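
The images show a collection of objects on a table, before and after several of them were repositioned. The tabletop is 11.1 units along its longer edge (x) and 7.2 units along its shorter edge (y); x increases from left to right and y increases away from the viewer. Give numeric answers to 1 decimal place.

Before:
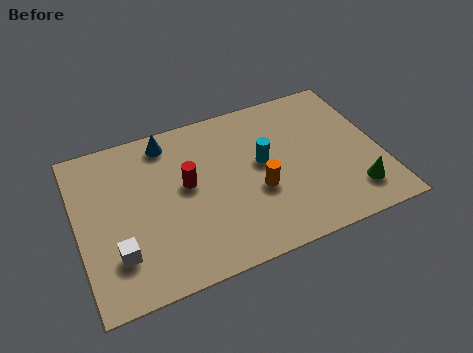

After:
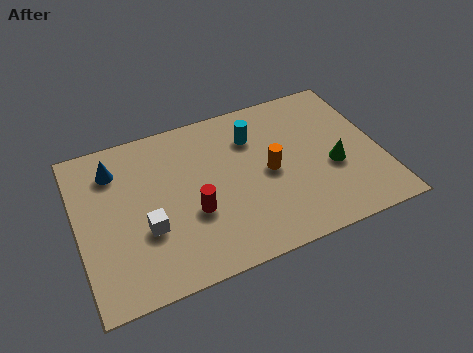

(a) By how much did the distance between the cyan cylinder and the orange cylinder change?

+0.6

Before: roughly 1.2 units apart; after: 1.8. That's 0.6 units further apart.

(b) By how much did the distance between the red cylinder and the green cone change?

-1.2

They were about 6.4 units apart before and 5.2 after — 1.2 units closer together.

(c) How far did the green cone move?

1.5

From (9.9, 1.5) to (9.3, 2.9), the green cone covered √(0.6² + 1.4²) ≈ 1.5 units.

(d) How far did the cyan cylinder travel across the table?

1.3

From (6.8, 4.0) to (6.6, 5.3), the cyan cylinder covered √(0.2² + 1.3²) ≈ 1.3 units.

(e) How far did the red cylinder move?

1.3

The red cylinder moved from about (4.0, 4.0) to (4.1, 2.7), a distance of √(0.1² + 1.3²) ≈ 1.3.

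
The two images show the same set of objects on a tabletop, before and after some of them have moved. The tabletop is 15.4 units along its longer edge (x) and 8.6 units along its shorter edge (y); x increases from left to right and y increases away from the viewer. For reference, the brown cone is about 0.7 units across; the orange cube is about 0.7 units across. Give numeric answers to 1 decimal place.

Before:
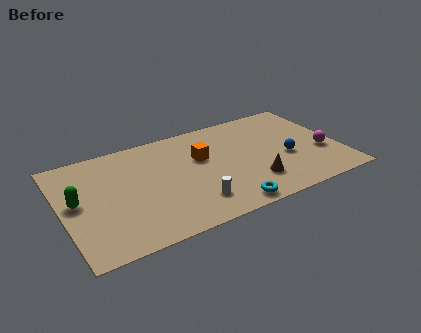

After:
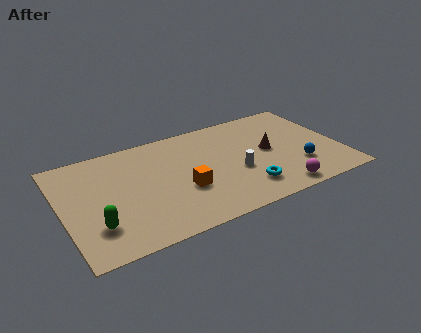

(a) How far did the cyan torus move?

1.6

From (8.6, 0.9) to (9.8, 1.9), the cyan torus covered √(1.2² + 1.0²) ≈ 1.6 units.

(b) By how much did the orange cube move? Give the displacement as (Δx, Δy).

(-1.3, -2.2)

The orange cube started near (7.8, 5.4) and ended near (6.5, 3.2).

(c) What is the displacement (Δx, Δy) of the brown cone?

(1.2, 2.3)

The brown cone was at about (10.3, 2.2) and moved to about (11.5, 4.5).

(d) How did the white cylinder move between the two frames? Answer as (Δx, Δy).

(2.6, 1.5)

The white cylinder was at about (6.9, 1.9) and moved to about (9.5, 3.4).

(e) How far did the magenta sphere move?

3.6

The magenta sphere was near (14.4, 3.2) before and (11.5, 1.0) after, so it travelled √(2.9² + 2.2²) ≈ 3.6 units.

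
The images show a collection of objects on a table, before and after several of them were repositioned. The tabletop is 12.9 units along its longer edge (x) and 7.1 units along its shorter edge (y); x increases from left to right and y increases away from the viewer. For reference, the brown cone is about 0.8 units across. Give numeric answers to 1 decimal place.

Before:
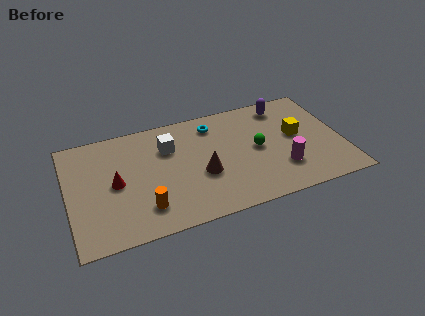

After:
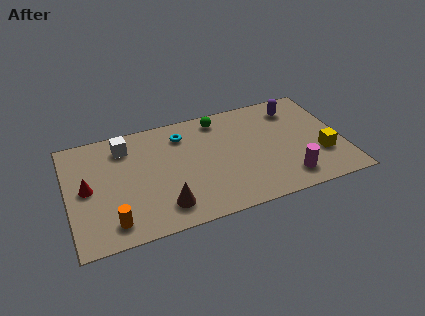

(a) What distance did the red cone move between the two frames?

1.3

From (2.2, 3.5) to (0.9, 3.6), the red cone covered √(1.3² + 0.1²) ≈ 1.3 units.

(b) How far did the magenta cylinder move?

0.7

The magenta cylinder moved from about (9.9, 2.0) to (10.1, 1.3), a distance of √(0.2² + 0.7²) ≈ 0.7.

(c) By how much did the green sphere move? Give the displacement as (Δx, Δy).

(-1.6, 2.5)

The green sphere was at about (8.9, 3.6) and moved to about (7.3, 6.1).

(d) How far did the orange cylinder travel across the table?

1.6

From (3.4, 1.6) to (1.9, 1.2), the orange cylinder covered √(1.5² + 0.4²) ≈ 1.6 units.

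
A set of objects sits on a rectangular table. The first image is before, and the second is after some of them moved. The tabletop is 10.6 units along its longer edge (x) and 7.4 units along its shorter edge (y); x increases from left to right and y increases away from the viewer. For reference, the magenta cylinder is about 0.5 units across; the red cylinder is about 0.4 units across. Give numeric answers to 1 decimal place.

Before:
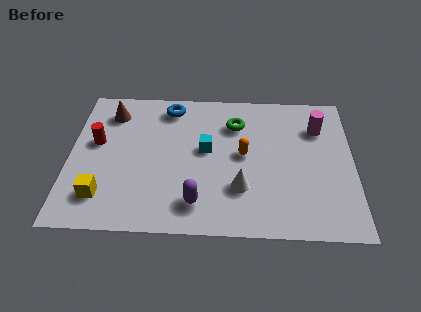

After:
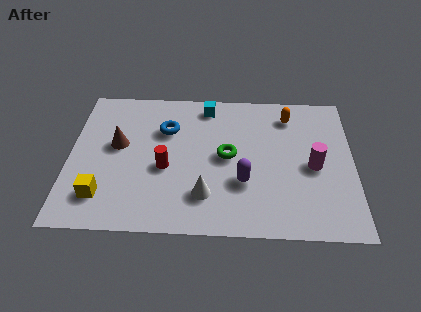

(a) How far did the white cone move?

1.4

The white cone moved from about (6.4, 2.2) to (5.1, 1.8), a distance of √(1.3² + 0.4²) ≈ 1.4.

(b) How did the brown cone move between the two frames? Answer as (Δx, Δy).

(0.3, -1.7)

The brown cone was at about (1.5, 5.9) and moved to about (1.8, 4.2).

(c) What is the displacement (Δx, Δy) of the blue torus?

(-0.1, -1.2)

The blue torus started near (3.7, 6.3) and ended near (3.6, 5.1).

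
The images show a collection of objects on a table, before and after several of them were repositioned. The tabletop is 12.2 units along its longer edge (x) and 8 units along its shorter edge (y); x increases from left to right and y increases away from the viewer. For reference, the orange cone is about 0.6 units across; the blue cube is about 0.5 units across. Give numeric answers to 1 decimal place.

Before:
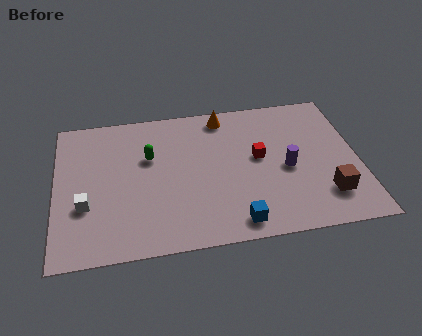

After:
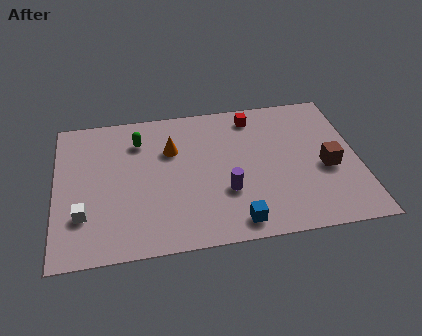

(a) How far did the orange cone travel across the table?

2.7

From (6.9, 7.0) to (4.7, 5.4), the orange cone covered √(2.2² + 1.6²) ≈ 2.7 units.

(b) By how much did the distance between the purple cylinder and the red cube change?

+2.9

The distance was about 1.4 in the first image and 4.3 in the second, so they moved 2.9 units further apart.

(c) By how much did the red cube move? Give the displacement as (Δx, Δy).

(-0.1, 2.4)

From the two frames, the red cube sits at roughly (8.2, 4.4) before and (8.1, 6.8) after.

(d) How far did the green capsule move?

1.1

The green capsule moved from about (3.8, 5.1) to (3.4, 6.1), a distance of √(0.4² + 1.0²) ≈ 1.1.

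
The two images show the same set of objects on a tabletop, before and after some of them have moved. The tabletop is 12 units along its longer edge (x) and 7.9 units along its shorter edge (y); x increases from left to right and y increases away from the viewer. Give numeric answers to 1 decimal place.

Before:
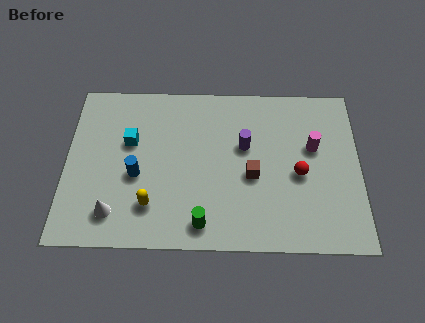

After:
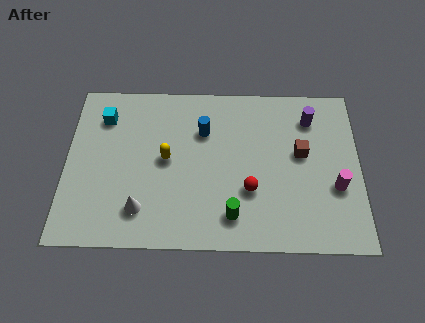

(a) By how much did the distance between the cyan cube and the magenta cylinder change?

+2.5

The distance was about 7.5 in the first image and 10.0 in the second, so they moved 2.5 units further apart.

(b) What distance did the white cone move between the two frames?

1.1

The white cone was near (2.0, 1.5) before and (3.1, 1.7) after, so it travelled √(1.1² + 0.2²) ≈ 1.1 units.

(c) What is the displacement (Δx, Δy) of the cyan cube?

(-1.1, 1.2)

From the two frames, the cyan cube sits at roughly (2.6, 4.9) before and (1.5, 6.1) after.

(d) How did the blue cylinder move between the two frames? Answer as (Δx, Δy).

(2.7, 2.2)

The blue cylinder started near (2.9, 3.3) and ended near (5.6, 5.5).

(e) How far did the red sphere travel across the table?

2.2

From (9.5, 3.5) to (7.5, 2.7), the red sphere covered √(2.0² + 0.8²) ≈ 2.2 units.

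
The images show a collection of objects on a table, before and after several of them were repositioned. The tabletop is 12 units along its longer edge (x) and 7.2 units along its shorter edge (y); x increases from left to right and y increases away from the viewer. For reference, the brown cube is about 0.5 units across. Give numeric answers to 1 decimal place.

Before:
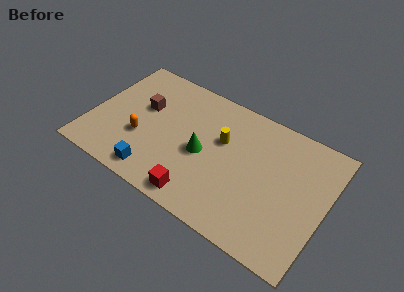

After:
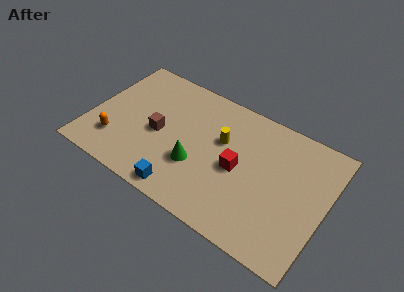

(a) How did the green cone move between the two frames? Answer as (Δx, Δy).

(-0.2, -0.8)

The green cone was at about (5.8, 3.3) and moved to about (5.6, 2.5).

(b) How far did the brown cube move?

1.5

The brown cube moved from about (2.5, 4.4) to (3.5, 3.3), a distance of √(1.0² + 1.1²) ≈ 1.5.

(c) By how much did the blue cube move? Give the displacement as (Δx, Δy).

(1.5, -0.2)

From the two frames, the blue cube sits at roughly (3.7, 1.0) before and (5.2, 0.8) after.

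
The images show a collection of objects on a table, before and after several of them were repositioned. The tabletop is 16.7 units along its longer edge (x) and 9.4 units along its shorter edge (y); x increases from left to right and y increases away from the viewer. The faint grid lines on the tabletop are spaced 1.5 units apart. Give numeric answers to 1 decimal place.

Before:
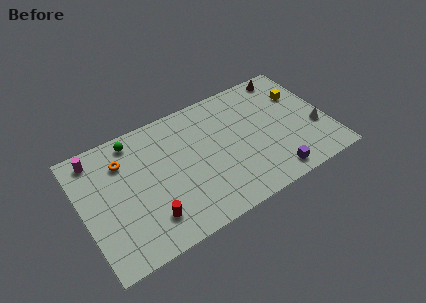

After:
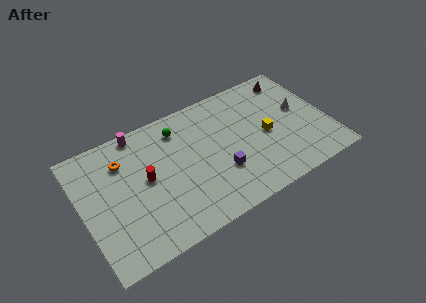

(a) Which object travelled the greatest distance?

the purple cube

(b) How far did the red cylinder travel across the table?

2.9

The red cylinder was near (4.1, 2.1) before and (4.3, 5.0) after, so it travelled √(0.2² + 2.9²) ≈ 2.9 units.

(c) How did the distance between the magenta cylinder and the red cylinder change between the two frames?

-3.0

Before: roughly 6.6 units apart; after: 3.6. That's 3.0 units closer together.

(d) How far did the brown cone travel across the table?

0.5

The brown cone moved from about (14.6, 8.4) to (14.9, 8.0), a distance of √(0.3² + 0.4²) ≈ 0.5.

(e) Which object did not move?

the orange torus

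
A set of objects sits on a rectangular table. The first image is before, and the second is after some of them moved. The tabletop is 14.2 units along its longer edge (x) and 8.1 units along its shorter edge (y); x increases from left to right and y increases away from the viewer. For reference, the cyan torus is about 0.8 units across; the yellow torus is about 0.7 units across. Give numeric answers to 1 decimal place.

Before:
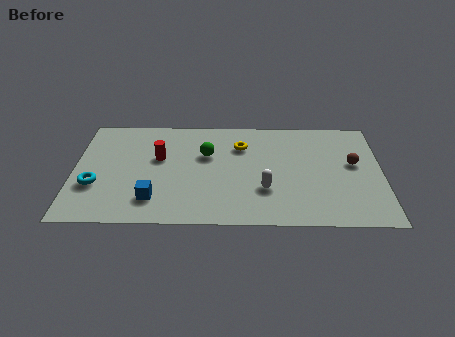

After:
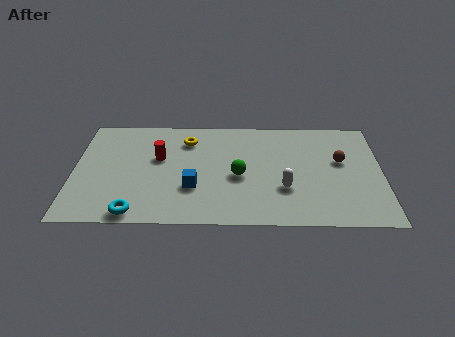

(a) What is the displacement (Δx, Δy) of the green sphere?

(1.5, -1.6)

The green sphere was at about (6.1, 5.2) and moved to about (7.6, 3.6).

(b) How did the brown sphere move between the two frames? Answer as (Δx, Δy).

(-0.6, 0.2)

From the two frames, the brown sphere sits at roughly (12.9, 4.6) before and (12.3, 4.8) after.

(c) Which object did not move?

the red cylinder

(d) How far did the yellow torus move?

2.5

The yellow torus was near (7.7, 5.9) before and (5.2, 6.3) after, so it travelled √(2.5² + 0.4²) ≈ 2.5 units.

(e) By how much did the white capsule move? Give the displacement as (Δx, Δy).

(0.9, 0.1)

From the two frames, the white capsule sits at roughly (8.8, 2.6) before and (9.7, 2.7) after.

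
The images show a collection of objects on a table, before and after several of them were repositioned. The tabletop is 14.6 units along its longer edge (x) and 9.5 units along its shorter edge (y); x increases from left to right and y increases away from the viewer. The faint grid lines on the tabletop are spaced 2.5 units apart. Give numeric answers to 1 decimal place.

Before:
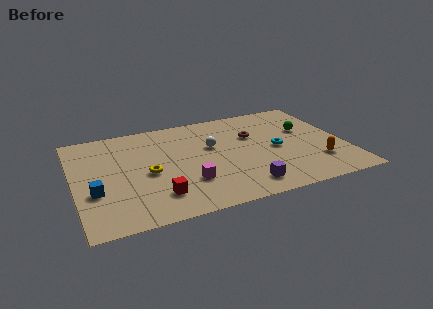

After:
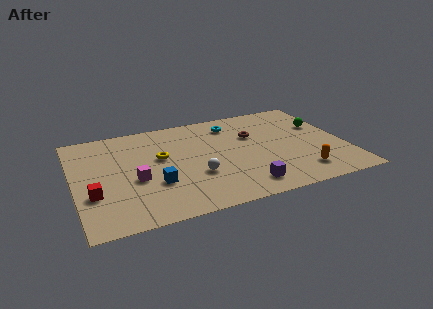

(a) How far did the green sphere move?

0.9

The green sphere moved from about (12.7, 5.9) to (13.6, 6.1), a distance of √(0.9² + 0.2²) ≈ 0.9.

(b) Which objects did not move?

the purple cube and the brown torus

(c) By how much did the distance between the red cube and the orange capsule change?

+2.4

They were about 8.7 units apart before and 11.1 after — 2.4 units further apart.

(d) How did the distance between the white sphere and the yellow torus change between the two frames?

-1.0

They were about 3.9 units apart before and 2.9 after — 1.0 units closer together.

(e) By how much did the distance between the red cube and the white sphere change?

+0.5

They were about 5.0 units apart before and 5.5 after — 0.5 units further apart.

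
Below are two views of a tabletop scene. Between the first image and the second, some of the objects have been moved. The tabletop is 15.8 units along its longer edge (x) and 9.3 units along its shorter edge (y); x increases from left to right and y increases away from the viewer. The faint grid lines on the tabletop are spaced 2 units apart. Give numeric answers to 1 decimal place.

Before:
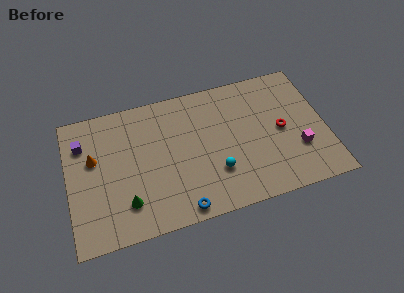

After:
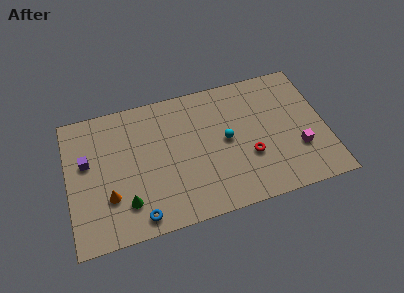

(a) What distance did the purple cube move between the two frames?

1.3

The purple cube was near (1.0, 6.9) before and (1.2, 5.6) after, so it travelled √(0.2² + 1.3²) ≈ 1.3 units.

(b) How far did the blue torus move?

2.5

The blue torus moved from about (6.6, 0.9) to (4.1, 1.1), a distance of √(2.5² + 0.2²) ≈ 2.5.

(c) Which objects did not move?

the magenta cube and the green cone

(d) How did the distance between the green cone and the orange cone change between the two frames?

-2.7

They were about 3.9 units apart before and 1.2 after — 2.7 units closer together.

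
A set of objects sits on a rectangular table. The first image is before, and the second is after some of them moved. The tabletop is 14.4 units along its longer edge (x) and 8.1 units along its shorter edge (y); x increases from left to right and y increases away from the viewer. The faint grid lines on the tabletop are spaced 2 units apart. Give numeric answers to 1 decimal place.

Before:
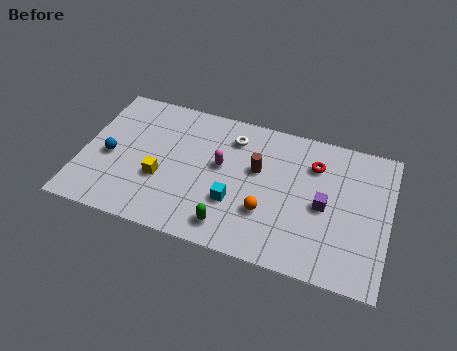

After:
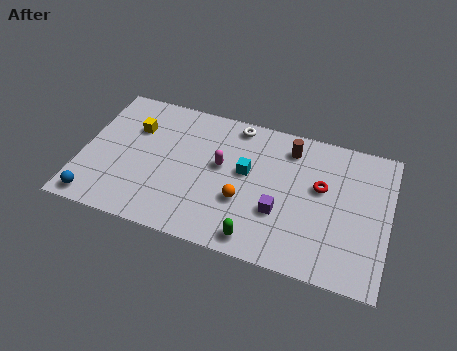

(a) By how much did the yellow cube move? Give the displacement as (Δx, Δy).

(-1.5, 2.6)

The yellow cube started near (3.8, 3.0) and ended near (2.3, 5.6).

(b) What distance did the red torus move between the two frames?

1.3

The red torus moved from about (10.8, 6.0) to (11.2, 4.8), a distance of √(0.4² + 1.2²) ≈ 1.3.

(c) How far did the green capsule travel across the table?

1.3

The green capsule moved from about (7.2, 1.3) to (8.5, 1.0), a distance of √(1.3² + 0.3²) ≈ 1.3.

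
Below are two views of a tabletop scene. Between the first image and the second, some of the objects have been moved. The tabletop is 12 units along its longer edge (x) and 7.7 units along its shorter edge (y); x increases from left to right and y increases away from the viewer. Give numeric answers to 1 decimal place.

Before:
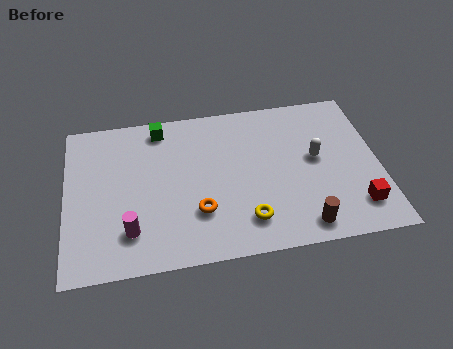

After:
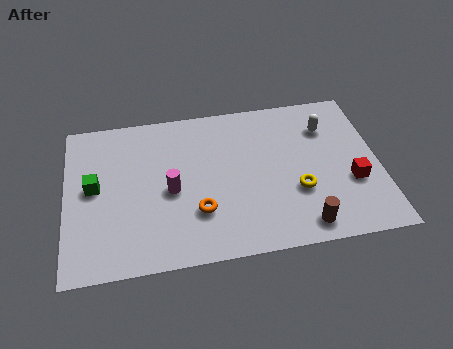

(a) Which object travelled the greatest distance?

the green cube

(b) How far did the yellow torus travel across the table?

2.3

The yellow torus was near (6.8, 1.6) before and (8.8, 2.7) after, so it travelled √(2.0² + 1.1²) ≈ 2.3 units.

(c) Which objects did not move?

the brown cylinder and the orange torus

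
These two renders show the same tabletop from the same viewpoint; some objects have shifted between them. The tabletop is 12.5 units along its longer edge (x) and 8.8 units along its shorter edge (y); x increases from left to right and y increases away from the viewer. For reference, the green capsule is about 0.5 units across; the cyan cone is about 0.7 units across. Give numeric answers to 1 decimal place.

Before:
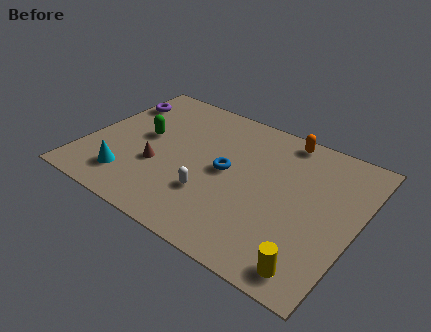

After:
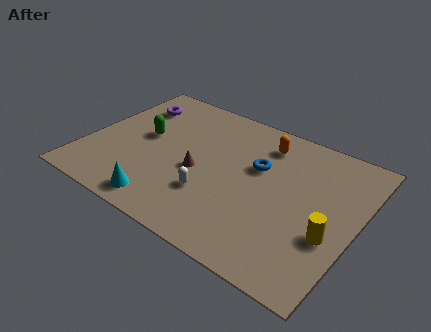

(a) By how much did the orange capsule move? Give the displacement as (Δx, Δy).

(-0.8, -0.8)

The orange capsule was at about (8.6, 7.9) and moved to about (7.8, 7.1).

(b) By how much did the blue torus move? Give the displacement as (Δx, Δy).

(1.3, 1.0)

The blue torus was at about (6.5, 4.5) and moved to about (7.8, 5.5).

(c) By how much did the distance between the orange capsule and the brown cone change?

-2.8

The distance was about 6.9 in the first image and 4.1 in the second, so they moved 2.8 units closer together.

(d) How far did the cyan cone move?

1.9

The cyan cone was near (2.4, 1.8) before and (4.2, 1.1) after, so it travelled √(1.8² + 0.7²) ≈ 1.9 units.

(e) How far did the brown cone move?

1.9

From (3.5, 3.2) to (5.3, 3.8), the brown cone covered √(1.8² + 0.6²) ≈ 1.9 units.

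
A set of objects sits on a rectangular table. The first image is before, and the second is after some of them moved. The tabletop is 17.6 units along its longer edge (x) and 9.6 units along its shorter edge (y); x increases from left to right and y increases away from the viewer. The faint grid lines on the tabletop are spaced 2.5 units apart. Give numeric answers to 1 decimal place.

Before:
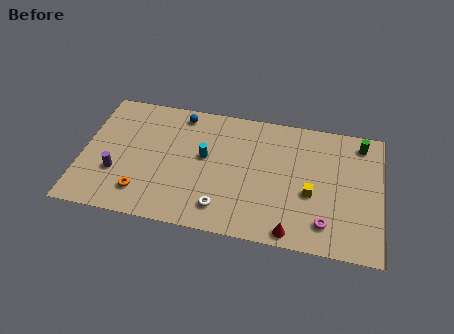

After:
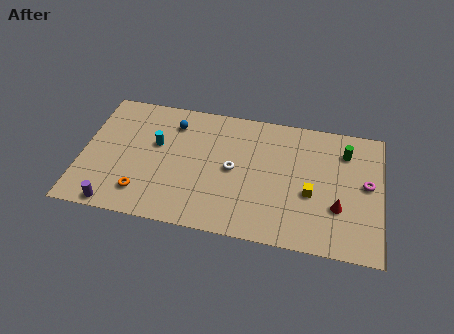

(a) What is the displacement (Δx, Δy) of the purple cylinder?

(0.1, -2.4)

The purple cylinder was at about (2.1, 3.2) and moved to about (2.2, 0.8).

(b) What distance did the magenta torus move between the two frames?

4.0

The magenta torus moved from about (14.4, 1.9) to (16.7, 5.2), a distance of √(2.3² + 3.3²) ≈ 4.0.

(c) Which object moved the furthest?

the magenta torus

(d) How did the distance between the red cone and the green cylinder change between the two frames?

-4.0

Before: roughly 8.2 units apart; after: 4.2. That's 4.0 units closer together.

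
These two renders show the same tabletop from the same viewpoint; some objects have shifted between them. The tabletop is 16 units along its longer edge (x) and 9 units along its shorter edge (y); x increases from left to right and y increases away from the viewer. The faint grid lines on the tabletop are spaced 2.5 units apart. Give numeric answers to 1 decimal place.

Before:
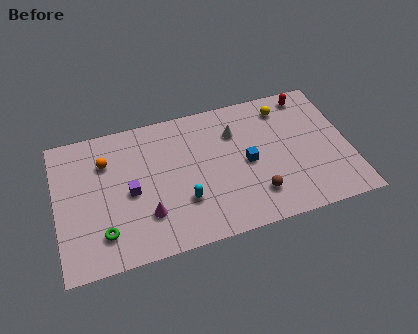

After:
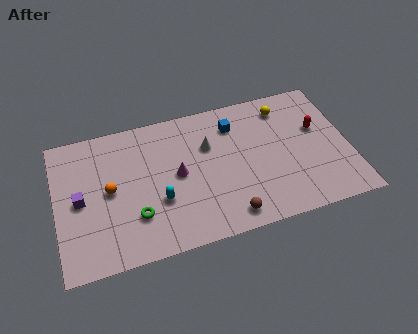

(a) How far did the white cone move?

1.6

The white cone moved from about (9.9, 6.5) to (8.4, 6.0), a distance of √(1.5² + 0.5²) ≈ 1.6.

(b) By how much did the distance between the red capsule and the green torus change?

-2.5

The distance was about 13.1 in the first image and 10.6 in the second, so they moved 2.5 units closer together.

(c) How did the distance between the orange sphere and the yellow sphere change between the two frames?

+0.3

Before: roughly 9.9 units apart; after: 10.2. That's 0.3 units further apart.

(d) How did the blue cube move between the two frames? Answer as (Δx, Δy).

(-0.5, 2.7)

The blue cube was at about (10.4, 4.3) and moved to about (9.9, 7.0).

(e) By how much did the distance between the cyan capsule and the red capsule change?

+0.3

They were about 8.9 units apart before and 9.2 after — 0.3 units further apart.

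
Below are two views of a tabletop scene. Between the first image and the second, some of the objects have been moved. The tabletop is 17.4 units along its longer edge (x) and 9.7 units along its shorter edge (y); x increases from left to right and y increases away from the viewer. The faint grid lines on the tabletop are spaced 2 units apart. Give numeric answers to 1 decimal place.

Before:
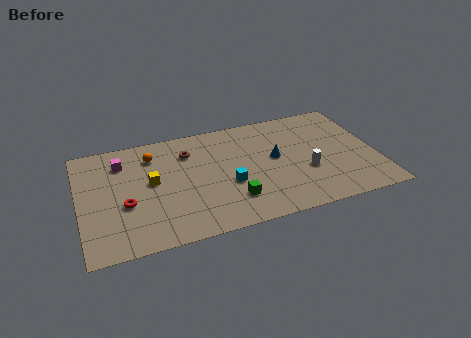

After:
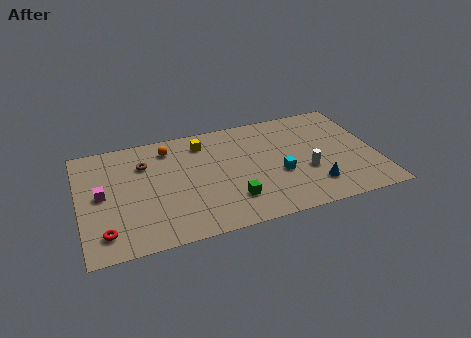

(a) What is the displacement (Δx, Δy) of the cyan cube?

(3.0, 0.0)

From the two frames, the cyan cube sits at roughly (8.6, 3.8) before and (11.6, 3.8) after.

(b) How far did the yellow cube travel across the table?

4.1

The yellow cube moved from about (4.2, 5.3) to (7.4, 7.9), a distance of √(3.2² + 2.6²) ≈ 4.1.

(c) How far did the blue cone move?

3.7

From (11.5, 5.3) to (13.5, 2.2), the blue cone covered √(2.0² + 3.1²) ≈ 3.7 units.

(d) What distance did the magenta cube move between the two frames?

2.8

From (2.6, 7.5) to (1.3, 5.0), the magenta cube covered √(1.3² + 2.5²) ≈ 2.8 units.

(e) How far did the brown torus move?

2.6

From (6.5, 7.3) to (3.9, 7.0), the brown torus covered √(2.6² + 0.3²) ≈ 2.6 units.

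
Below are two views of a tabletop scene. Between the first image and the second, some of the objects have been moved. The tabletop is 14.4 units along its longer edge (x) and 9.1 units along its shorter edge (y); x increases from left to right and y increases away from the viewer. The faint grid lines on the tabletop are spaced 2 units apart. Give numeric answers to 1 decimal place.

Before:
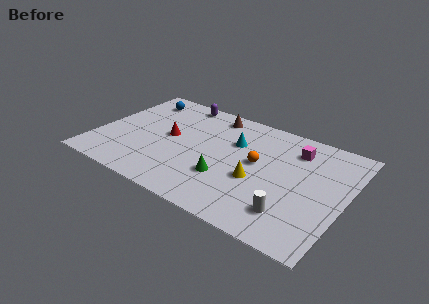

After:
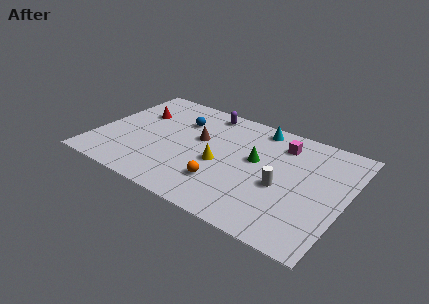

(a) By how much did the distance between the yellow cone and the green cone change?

+0.5

Before: roughly 1.8 units apart; after: 2.3. That's 0.5 units further apart.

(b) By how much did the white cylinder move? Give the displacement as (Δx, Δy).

(-0.8, 1.8)

The white cylinder started near (11.7, 2.0) and ended near (10.9, 3.8).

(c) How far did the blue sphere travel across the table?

2.9

The blue sphere was near (1.8, 7.5) before and (4.5, 6.5) after, so it travelled √(2.7² + 1.0²) ≈ 2.9 units.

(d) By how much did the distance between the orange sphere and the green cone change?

+0.6

Before: roughly 2.6 units apart; after: 3.2. That's 0.6 units further apart.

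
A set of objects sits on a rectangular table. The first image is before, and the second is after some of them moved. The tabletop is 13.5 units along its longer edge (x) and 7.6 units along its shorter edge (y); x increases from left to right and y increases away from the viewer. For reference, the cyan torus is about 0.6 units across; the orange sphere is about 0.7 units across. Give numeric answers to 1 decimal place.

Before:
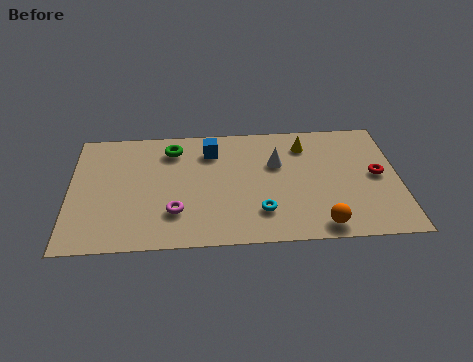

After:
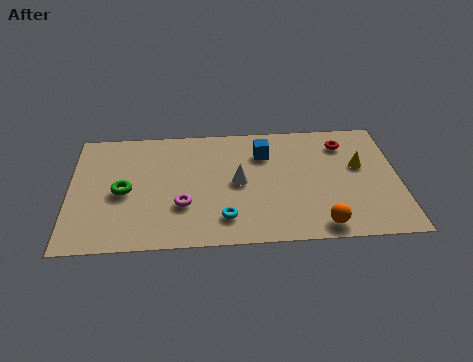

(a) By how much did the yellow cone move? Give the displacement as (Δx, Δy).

(2.2, -1.5)

From the two frames, the yellow cone sits at roughly (9.7, 6.0) before and (11.9, 4.5) after.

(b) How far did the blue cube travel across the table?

2.2

The blue cube moved from about (5.8, 5.9) to (8.0, 5.6), a distance of √(2.2² + 0.3²) ≈ 2.2.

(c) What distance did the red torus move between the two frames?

2.5

The red torus was near (12.6, 3.9) before and (11.3, 6.0) after, so it travelled √(1.3² + 2.1²) ≈ 2.5 units.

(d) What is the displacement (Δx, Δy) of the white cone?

(-1.6, -1.1)

From the two frames, the white cone sits at roughly (8.5, 4.9) before and (6.9, 3.8) after.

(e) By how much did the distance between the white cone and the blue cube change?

-0.8

The distance was about 2.9 in the first image and 2.1 in the second, so they moved 0.8 units closer together.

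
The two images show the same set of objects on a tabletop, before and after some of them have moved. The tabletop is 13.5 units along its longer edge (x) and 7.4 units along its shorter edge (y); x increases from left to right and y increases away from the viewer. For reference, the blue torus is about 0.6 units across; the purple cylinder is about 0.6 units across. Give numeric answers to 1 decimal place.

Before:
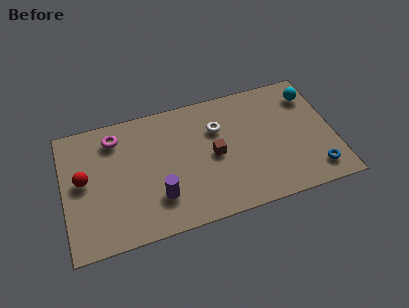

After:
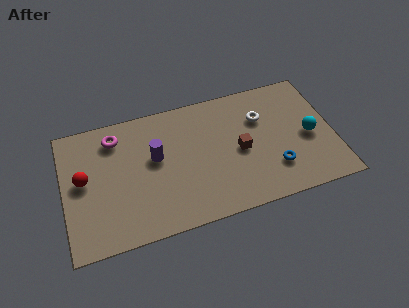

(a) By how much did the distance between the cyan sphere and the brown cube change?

-2.1

They were about 5.6 units apart before and 3.5 after — 2.1 units closer together.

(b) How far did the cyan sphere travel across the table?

2.4

The cyan sphere moved from about (12.6, 5.8) to (12.3, 3.4), a distance of √(0.3² + 2.4²) ≈ 2.4.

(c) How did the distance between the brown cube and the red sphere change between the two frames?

+1.3

They were about 6.5 units apart before and 7.8 after — 1.3 units further apart.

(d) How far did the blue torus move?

2.1

The blue torus moved from about (12.4, 1.3) to (10.4, 2.0), a distance of √(2.0² + 0.7²) ≈ 2.1.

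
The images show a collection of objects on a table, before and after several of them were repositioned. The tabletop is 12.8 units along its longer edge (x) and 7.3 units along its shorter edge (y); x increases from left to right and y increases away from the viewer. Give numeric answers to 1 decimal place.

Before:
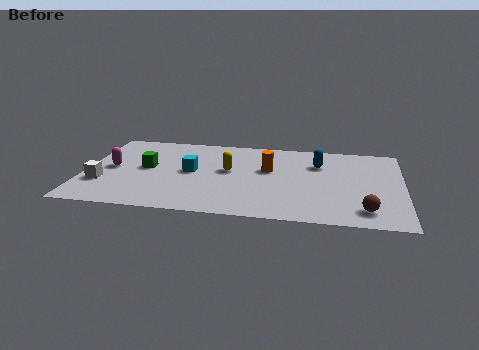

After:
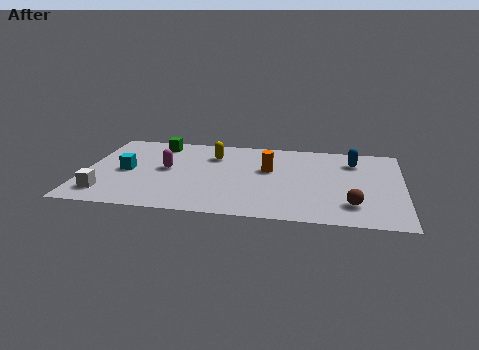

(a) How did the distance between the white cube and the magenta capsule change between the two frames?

+2.0

Before: roughly 1.4 units apart; after: 3.4. That's 2.0 units further apart.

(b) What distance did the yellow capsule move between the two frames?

1.5

The yellow capsule was near (5.8, 4.1) before and (5.1, 5.4) after, so it travelled √(0.7² + 1.3²) ≈ 1.5 units.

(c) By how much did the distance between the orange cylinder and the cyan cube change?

+2.6

The distance was about 3.2 in the first image and 5.8 in the second, so they moved 2.6 units further apart.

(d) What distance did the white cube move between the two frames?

0.9

The white cube moved from about (0.8, 2.3) to (1.0, 1.4), a distance of √(0.2² + 0.9²) ≈ 0.9.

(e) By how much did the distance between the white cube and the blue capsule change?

+1.6

The distance was about 9.1 in the first image and 10.7 in the second, so they moved 1.6 units further apart.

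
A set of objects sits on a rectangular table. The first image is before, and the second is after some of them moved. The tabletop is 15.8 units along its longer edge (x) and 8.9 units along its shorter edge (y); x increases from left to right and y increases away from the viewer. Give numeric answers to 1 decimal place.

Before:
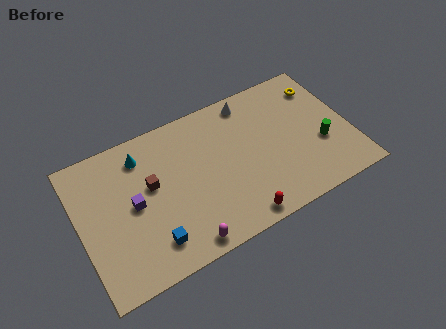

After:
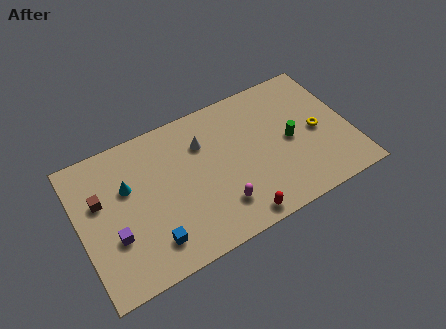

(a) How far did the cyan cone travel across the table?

1.8

From (3.9, 7.2) to (2.9, 5.7), the cyan cone covered √(1.0² + 1.5²) ≈ 1.8 units.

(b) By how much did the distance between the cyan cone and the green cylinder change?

-1.3

The distance was about 10.8 in the first image and 9.5 in the second, so they moved 1.3 units closer together.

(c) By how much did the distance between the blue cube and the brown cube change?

+1.1

The distance was about 3.4 in the first image and 4.5 in the second, so they moved 1.1 units further apart.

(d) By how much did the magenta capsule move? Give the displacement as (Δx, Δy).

(2.3, 1.2)

The magenta capsule was at about (5.5, 0.9) and moved to about (7.8, 2.1).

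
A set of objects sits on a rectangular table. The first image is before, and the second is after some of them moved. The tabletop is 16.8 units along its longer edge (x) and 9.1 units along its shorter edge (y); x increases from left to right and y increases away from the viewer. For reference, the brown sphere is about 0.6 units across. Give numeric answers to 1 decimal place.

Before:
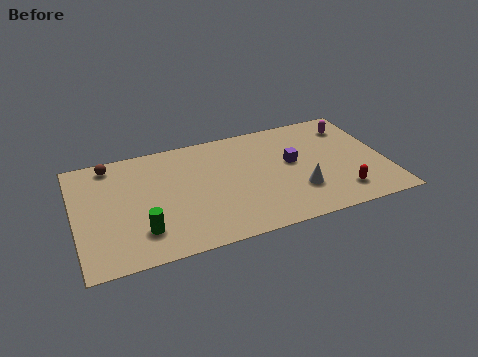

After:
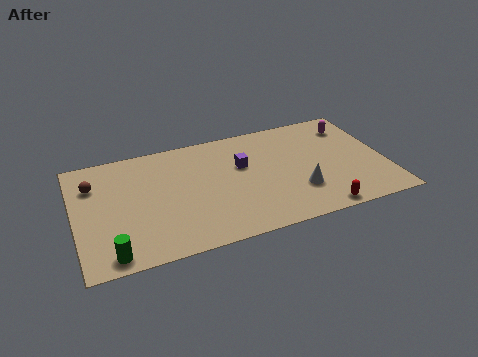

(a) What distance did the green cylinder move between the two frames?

2.1

From (3.4, 2.2) to (1.7, 1.0), the green cylinder covered √(1.7² + 1.2²) ≈ 2.1 units.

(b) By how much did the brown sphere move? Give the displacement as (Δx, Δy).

(-1.0, -1.4)

The brown sphere started near (2.1, 8.0) and ended near (1.1, 6.6).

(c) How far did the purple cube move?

2.8

From (11.8, 5.1) to (9.1, 5.7), the purple cube covered √(2.7² + 0.6²) ≈ 2.8 units.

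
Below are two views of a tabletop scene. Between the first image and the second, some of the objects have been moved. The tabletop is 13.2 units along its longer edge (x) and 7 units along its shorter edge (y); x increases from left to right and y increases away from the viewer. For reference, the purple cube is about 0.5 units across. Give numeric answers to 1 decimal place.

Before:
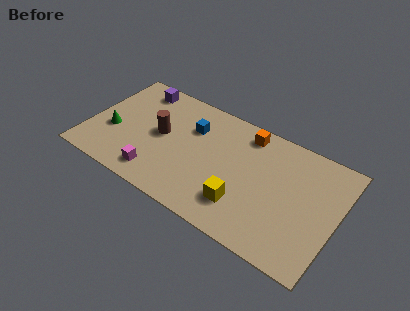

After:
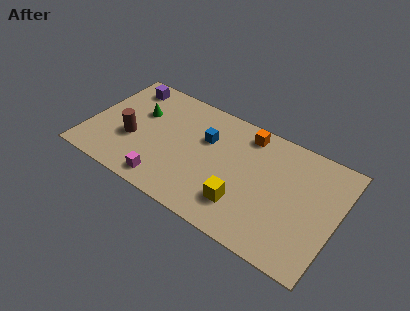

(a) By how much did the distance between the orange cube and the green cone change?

-1.8

The distance was about 7.6 in the first image and 5.8 in the second, so they moved 1.8 units closer together.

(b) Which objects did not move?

the orange cube and the yellow cube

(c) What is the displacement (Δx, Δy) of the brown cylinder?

(-1.4, -1.0)

From the two frames, the brown cylinder sits at roughly (3.8, 3.7) before and (2.4, 2.7) after.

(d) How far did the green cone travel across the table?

2.2

From (1.3, 2.7) to (2.5, 4.5), the green cone covered √(1.2² + 1.8²) ≈ 2.2 units.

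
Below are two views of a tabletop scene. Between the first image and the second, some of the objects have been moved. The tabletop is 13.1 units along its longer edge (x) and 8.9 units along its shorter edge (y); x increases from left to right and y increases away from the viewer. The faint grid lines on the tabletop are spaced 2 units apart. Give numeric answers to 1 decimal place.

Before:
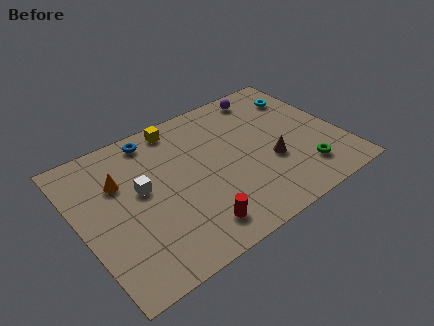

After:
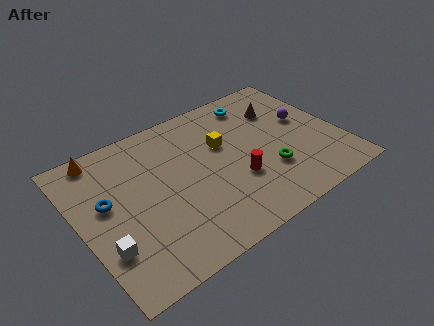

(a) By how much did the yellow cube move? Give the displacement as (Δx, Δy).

(1.9, -2.3)

The yellow cube started near (5.5, 7.9) and ended near (7.4, 5.6).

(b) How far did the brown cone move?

3.3

The brown cone moved from about (9.4, 3.3) to (10.6, 6.4), a distance of √(1.2² + 3.1²) ≈ 3.3.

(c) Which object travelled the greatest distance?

the blue torus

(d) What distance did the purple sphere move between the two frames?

3.1

The purple sphere moved from about (10.1, 7.8) to (11.6, 5.1), a distance of √(1.5² + 2.7²) ≈ 3.1.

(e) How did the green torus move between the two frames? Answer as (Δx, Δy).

(-1.6, 0.9)

From the two frames, the green torus sits at roughly (10.8, 1.9) before and (9.2, 2.8) after.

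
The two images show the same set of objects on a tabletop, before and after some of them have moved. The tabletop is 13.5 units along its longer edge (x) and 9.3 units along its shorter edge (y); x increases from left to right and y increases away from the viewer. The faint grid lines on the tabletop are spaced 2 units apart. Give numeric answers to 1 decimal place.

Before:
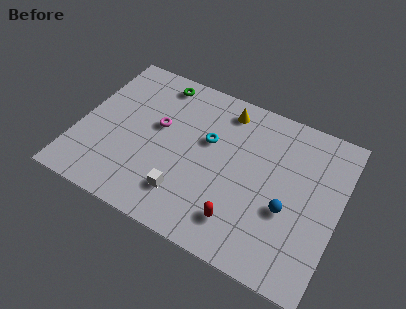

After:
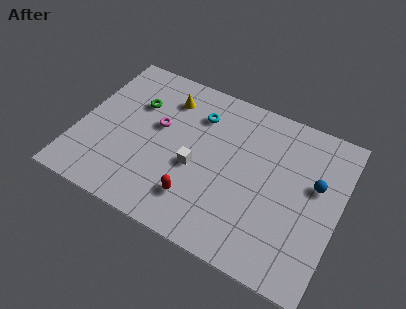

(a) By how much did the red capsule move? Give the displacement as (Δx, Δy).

(-2.3, 0.2)

The red capsule started near (8.8, 1.9) and ended near (6.5, 2.1).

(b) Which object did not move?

the magenta torus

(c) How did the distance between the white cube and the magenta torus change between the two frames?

-1.1

Before: roughly 3.8 units apart; after: 2.7. That's 1.1 units closer together.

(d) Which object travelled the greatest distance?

the yellow cone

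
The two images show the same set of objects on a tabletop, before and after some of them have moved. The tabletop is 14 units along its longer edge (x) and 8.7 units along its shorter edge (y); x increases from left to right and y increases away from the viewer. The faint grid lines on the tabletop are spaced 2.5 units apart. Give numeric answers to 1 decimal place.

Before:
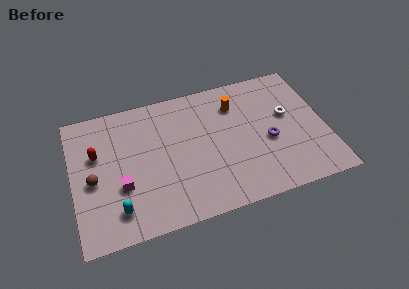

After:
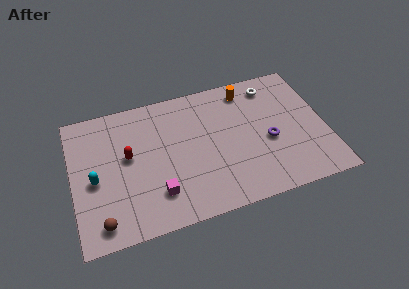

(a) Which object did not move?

the purple torus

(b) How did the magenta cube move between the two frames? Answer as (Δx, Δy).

(1.9, -1.0)

From the two frames, the magenta cube sits at roughly (2.6, 3.1) before and (4.5, 2.1) after.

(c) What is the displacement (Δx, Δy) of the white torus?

(-0.7, 2.2)

From the two frames, the white torus sits at roughly (12.0, 5.1) before and (11.3, 7.3) after.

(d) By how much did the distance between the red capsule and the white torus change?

-2.1

The distance was about 10.6 in the first image and 8.5 in the second, so they moved 2.1 units closer together.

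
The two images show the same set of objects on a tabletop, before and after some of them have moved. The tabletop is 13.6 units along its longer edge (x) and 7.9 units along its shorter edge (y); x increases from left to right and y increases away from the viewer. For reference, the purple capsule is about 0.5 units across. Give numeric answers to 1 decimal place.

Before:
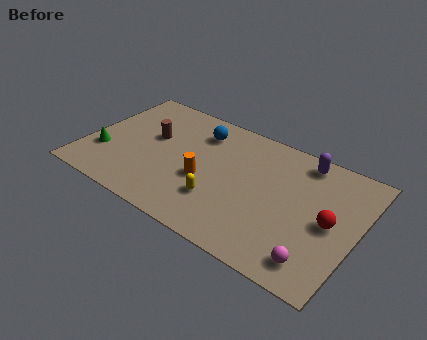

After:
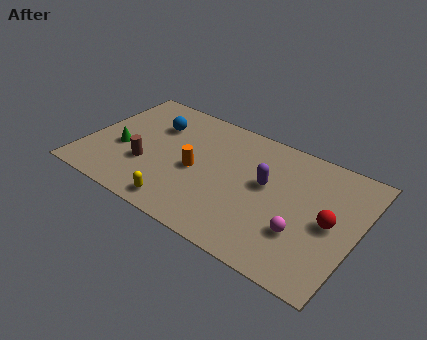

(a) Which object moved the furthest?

the purple capsule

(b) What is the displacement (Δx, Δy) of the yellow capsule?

(-1.7, -1.3)

The yellow capsule was at about (7.0, 2.3) and moved to about (5.3, 1.0).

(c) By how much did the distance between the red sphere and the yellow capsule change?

+2.0

Before: roughly 5.5 units apart; after: 7.5. That's 2.0 units further apart.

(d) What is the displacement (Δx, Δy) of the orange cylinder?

(-0.5, 0.4)

The orange cylinder was at about (6.1, 3.2) and moved to about (5.6, 3.6).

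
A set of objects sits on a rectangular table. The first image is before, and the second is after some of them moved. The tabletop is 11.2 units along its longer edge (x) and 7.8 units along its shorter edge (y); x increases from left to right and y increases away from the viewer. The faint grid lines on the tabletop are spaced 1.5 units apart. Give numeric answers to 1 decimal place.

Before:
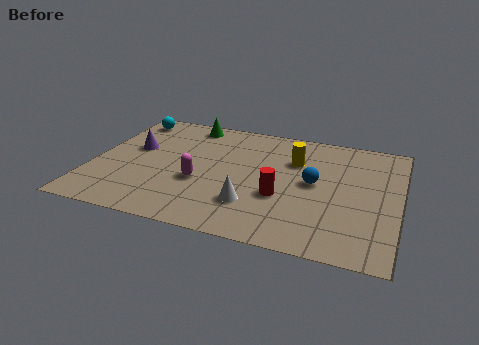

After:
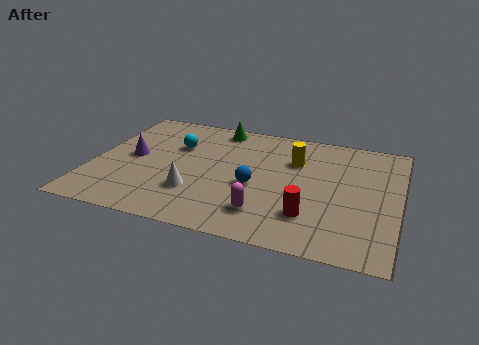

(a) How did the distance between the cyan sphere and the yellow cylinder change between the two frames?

-2.1

They were about 6.5 units apart before and 4.4 after — 2.1 units closer together.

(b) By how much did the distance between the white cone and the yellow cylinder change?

+1.1

They were about 3.5 units apart before and 4.6 after — 1.1 units further apart.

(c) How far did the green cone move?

1.1

The green cone was near (3.2, 6.9) before and (4.3, 6.9) after, so it travelled √(1.1² + 0.0²) ≈ 1.1 units.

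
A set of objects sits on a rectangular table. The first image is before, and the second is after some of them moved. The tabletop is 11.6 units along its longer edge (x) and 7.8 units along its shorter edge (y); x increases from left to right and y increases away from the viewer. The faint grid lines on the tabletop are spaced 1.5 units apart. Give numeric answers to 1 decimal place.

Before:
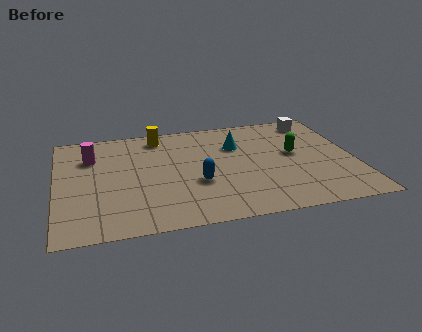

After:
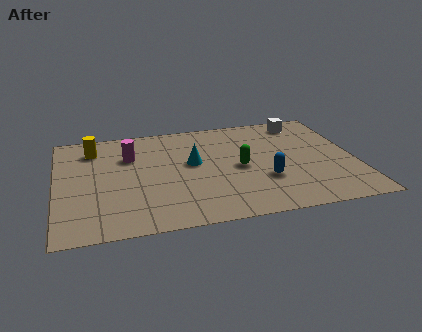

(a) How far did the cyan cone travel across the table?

2.1

The cyan cone was near (7.1, 5.4) before and (5.3, 4.4) after, so it travelled √(1.8² + 1.0²) ≈ 2.1 units.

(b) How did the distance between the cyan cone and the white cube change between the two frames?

+1.6

They were about 3.5 units apart before and 5.1 after — 1.6 units further apart.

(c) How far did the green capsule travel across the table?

2.3

The green capsule moved from about (9.3, 4.3) to (7.1, 3.7), a distance of √(2.2² + 0.6²) ≈ 2.3.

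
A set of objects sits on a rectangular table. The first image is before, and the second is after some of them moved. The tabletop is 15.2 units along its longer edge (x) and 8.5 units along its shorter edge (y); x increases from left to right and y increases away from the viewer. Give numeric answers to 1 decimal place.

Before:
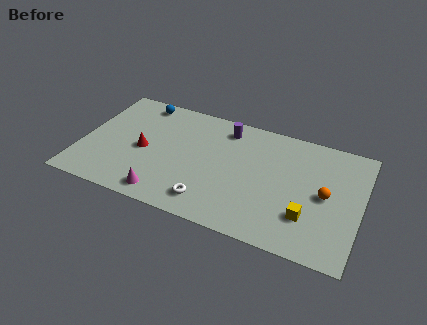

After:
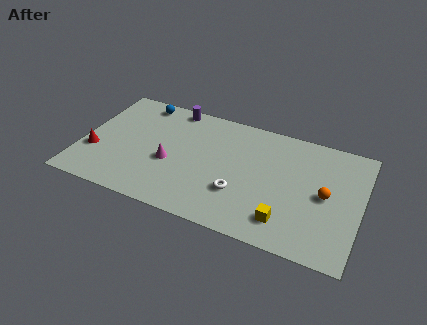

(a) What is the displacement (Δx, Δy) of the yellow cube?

(-1.1, -0.7)

The yellow cube was at about (12.5, 2.4) and moved to about (11.4, 1.7).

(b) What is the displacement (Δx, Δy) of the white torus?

(1.5, 1.2)

From the two frames, the white torus sits at roughly (7.3, 1.5) before and (8.8, 2.7) after.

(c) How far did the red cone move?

2.8

The red cone was near (3.4, 3.9) before and (0.8, 2.9) after, so it travelled √(2.6² + 1.0²) ≈ 2.8 units.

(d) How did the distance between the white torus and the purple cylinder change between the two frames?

+0.9

They were about 5.6 units apart before and 6.5 after — 0.9 units further apart.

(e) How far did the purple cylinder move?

3.1

The purple cylinder was near (7.6, 7.1) before and (4.6, 7.7) after, so it travelled √(3.0² + 0.6²) ≈ 3.1 units.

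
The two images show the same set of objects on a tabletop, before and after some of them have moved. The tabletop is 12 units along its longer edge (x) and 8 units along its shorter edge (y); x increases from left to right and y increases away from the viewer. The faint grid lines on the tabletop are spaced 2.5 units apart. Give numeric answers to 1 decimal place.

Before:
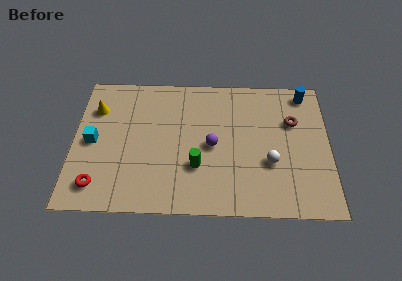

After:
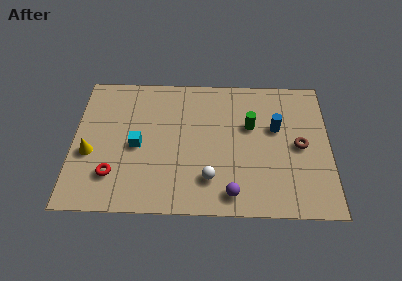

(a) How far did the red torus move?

0.9

The red torus was near (1.2, 1.4) before and (1.9, 2.0) after, so it travelled √(0.7² + 0.6²) ≈ 0.9 units.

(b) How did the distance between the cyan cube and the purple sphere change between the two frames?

-0.5

They were about 5.6 units apart before and 5.1 after — 0.5 units closer together.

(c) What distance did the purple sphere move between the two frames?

2.8

From (6.5, 3.8) to (7.4, 1.1), the purple sphere covered √(0.9² + 2.7²) ≈ 2.8 units.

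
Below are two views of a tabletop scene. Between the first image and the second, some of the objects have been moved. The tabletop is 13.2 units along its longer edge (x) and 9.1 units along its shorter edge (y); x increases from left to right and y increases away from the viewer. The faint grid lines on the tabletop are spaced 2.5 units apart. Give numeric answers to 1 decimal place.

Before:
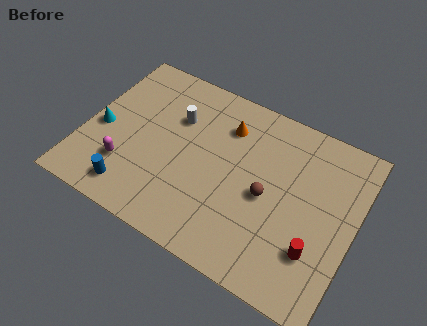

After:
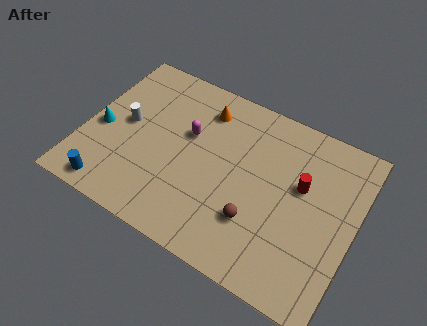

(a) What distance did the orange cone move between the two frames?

1.3

From (6.6, 6.9) to (5.4, 7.3), the orange cone covered √(1.2² + 0.4²) ≈ 1.3 units.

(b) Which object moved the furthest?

the magenta capsule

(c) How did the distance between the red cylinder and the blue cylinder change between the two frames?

+0.9

They were about 8.9 units apart before and 9.8 after — 0.9 units further apart.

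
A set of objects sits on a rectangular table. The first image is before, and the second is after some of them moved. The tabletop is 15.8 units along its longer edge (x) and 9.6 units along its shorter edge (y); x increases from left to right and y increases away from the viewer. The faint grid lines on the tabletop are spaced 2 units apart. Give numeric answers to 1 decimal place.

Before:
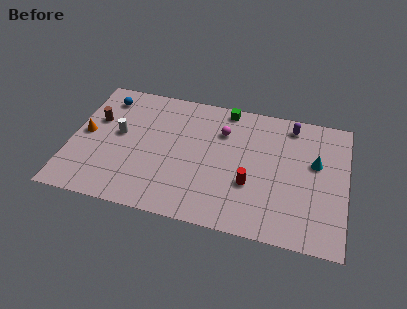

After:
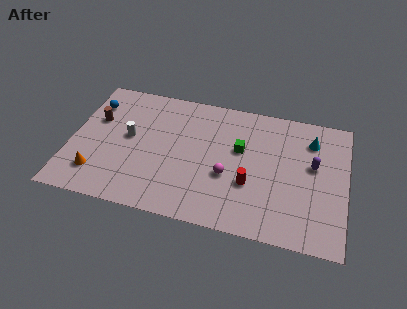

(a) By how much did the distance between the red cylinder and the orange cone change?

-0.9

Before: roughly 9.7 units apart; after: 8.8. That's 0.9 units closer together.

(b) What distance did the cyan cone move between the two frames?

1.6

From (14.0, 5.8) to (13.7, 7.4), the cyan cone covered √(0.3² + 1.6²) ≈ 1.6 units.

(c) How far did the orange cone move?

2.9

The orange cone moved from about (0.8, 4.9) to (1.7, 2.1), a distance of √(0.9² + 2.8²) ≈ 2.9.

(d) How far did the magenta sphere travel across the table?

3.2

From (8.6, 6.9) to (9.1, 3.7), the magenta sphere covered √(0.5² + 3.2²) ≈ 3.2 units.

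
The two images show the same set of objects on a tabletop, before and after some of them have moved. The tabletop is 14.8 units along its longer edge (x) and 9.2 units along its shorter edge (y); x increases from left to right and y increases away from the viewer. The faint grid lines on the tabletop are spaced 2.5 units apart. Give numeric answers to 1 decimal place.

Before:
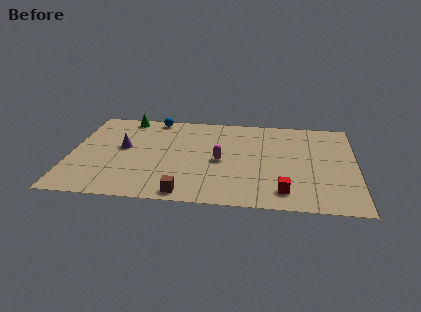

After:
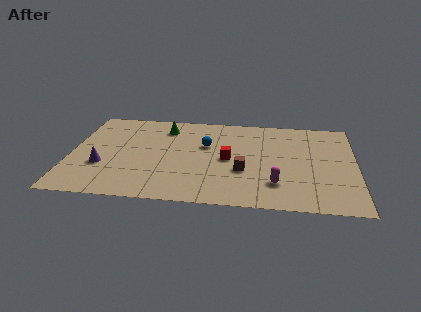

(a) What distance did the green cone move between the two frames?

2.3

From (2.7, 8.3) to (4.8, 7.4), the green cone covered √(2.1² + 0.9²) ≈ 2.3 units.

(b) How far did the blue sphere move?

3.8

The blue sphere was near (4.2, 8.4) before and (7.0, 5.8) after, so it travelled √(2.8² + 2.6²) ≈ 3.8 units.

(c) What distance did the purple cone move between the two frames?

2.1

From (2.7, 5.1) to (1.7, 3.2), the purple cone covered √(1.0² + 1.9²) ≈ 2.1 units.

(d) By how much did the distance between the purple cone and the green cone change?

+2.0

The distance was about 3.2 in the first image and 5.2 in the second, so they moved 2.0 units further apart.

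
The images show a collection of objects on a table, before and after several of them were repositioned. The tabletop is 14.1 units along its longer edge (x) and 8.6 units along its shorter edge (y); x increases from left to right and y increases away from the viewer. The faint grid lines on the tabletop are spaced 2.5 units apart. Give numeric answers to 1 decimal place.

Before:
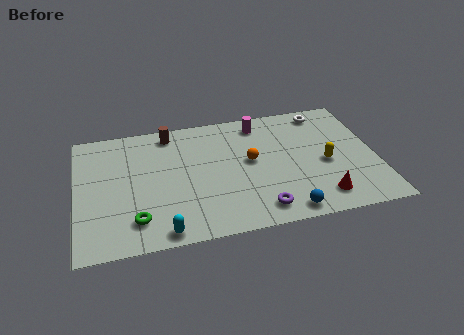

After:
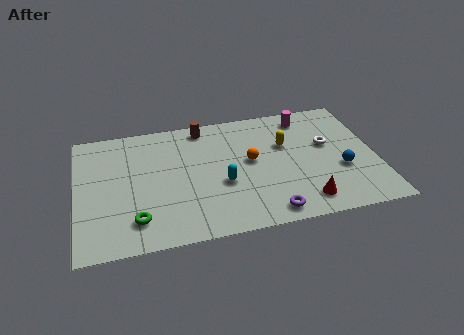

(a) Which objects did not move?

the orange sphere and the green torus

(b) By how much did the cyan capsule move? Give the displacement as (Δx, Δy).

(2.9, 2.6)

The cyan capsule started near (3.9, 0.8) and ended near (6.8, 3.4).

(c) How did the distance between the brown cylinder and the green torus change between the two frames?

+0.7

Before: roughly 6.0 units apart; after: 6.7. That's 0.7 units further apart.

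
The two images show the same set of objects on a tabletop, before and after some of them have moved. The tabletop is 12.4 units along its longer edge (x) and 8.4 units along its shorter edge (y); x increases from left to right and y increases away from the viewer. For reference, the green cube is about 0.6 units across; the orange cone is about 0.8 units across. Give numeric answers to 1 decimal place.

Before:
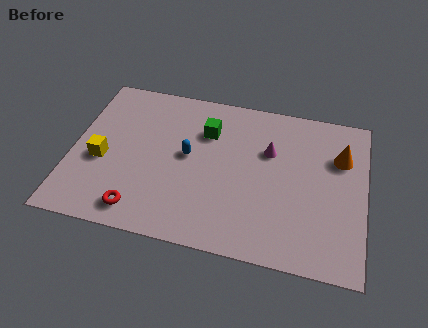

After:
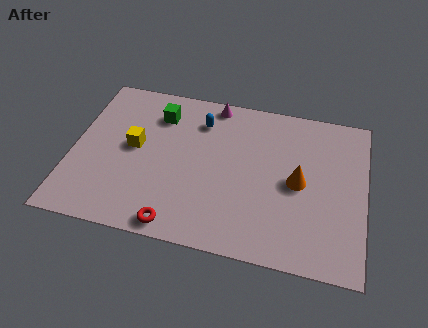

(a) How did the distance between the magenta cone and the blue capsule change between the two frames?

-2.3

They were about 3.5 units apart before and 1.2 after — 2.3 units closer together.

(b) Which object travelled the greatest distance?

the magenta cone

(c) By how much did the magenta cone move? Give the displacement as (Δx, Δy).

(-2.5, 2.1)

From the two frames, the magenta cone sits at roughly (8.3, 5.5) before and (5.8, 7.6) after.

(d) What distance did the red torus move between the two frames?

1.6

The red torus was near (3.1, 1.2) before and (4.7, 0.8) after, so it travelled √(1.6² + 0.4²) ≈ 1.6 units.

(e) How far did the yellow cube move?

1.6

The yellow cube was near (1.3, 3.5) before and (2.6, 4.5) after, so it travelled √(1.3² + 1.0²) ≈ 1.6 units.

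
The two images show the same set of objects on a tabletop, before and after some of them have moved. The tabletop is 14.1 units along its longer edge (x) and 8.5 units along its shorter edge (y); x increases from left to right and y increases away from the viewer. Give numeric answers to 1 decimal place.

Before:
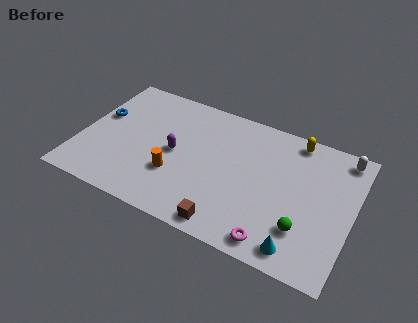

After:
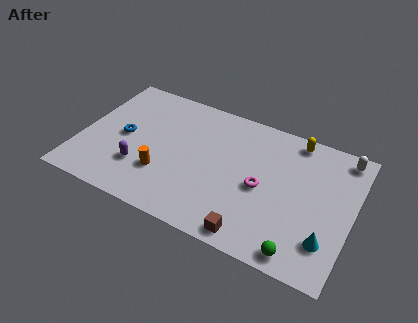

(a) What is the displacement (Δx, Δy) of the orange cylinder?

(-0.6, -0.2)

The orange cylinder started near (5.1, 2.8) and ended near (4.5, 2.6).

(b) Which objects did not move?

the yellow capsule and the white capsule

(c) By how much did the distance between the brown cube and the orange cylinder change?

+1.6

The distance was about 3.6 in the first image and 5.2 in the second, so they moved 1.6 units further apart.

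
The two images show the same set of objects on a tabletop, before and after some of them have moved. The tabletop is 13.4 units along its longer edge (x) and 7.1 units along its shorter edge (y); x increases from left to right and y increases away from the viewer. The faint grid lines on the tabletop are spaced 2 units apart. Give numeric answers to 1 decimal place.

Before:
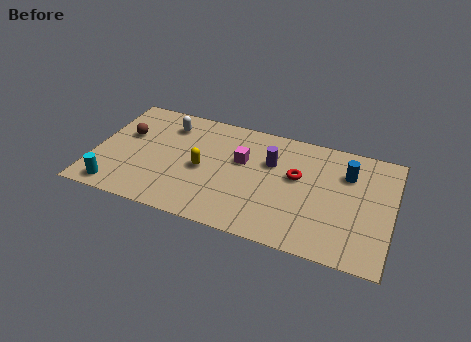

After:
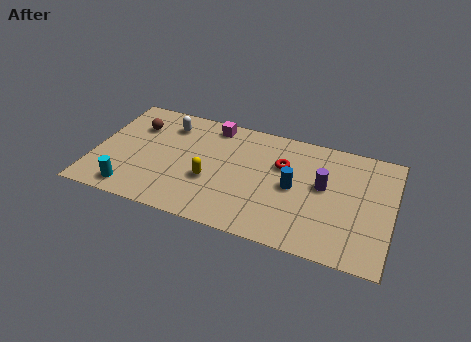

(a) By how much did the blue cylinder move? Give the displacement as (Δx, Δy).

(-2.3, -1.6)

From the two frames, the blue cylinder sits at roughly (11.3, 5.1) before and (9.0, 3.5) after.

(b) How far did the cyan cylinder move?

0.7

From (1.2, 0.9) to (1.9, 1.0), the cyan cylinder covered √(0.7² + 0.1²) ≈ 0.7 units.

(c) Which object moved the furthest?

the blue cylinder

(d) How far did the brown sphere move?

0.8

From (1.3, 4.4) to (1.7, 5.1), the brown sphere covered √(0.4² + 0.7²) ≈ 0.8 units.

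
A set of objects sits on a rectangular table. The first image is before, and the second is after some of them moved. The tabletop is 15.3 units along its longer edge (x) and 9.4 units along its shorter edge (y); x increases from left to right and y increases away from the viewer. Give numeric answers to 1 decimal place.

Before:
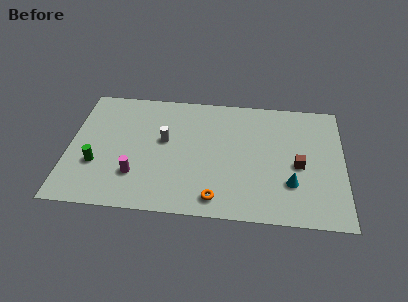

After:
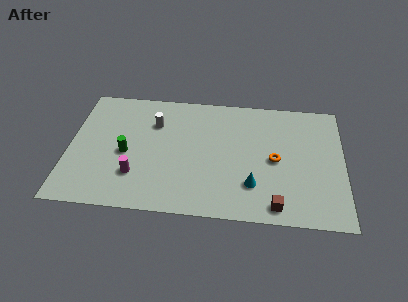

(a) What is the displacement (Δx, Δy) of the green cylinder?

(1.6, 1.0)

The green cylinder was at about (1.6, 3.2) and moved to about (3.2, 4.2).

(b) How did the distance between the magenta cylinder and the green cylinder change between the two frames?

-0.6

The distance was about 2.3 in the first image and 1.7 in the second, so they moved 0.6 units closer together.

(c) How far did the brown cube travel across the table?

3.3

From (12.8, 4.2) to (11.6, 1.1), the brown cube covered √(1.2² + 3.1²) ≈ 3.3 units.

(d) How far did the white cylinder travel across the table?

1.4

From (5.3, 5.4) to (4.7, 6.7), the white cylinder covered √(0.6² + 1.3²) ≈ 1.4 units.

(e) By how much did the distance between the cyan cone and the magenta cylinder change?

-2.1

Before: roughly 8.6 units apart; after: 6.5. That's 2.1 units closer together.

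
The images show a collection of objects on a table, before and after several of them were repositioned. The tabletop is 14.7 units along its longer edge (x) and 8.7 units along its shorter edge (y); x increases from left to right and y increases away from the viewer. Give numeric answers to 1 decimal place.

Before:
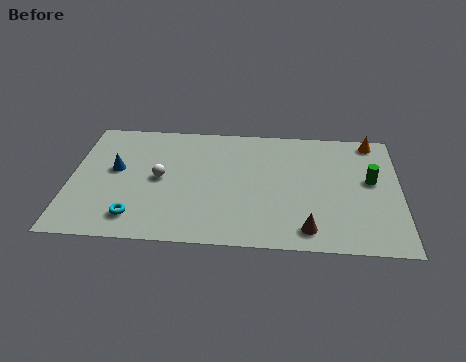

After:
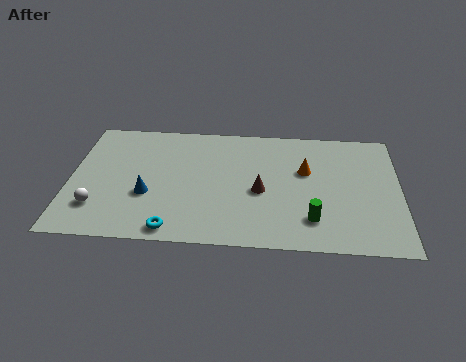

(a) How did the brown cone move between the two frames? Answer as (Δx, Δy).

(-2.1, 2.5)

The brown cone was at about (10.6, 1.3) and moved to about (8.5, 3.8).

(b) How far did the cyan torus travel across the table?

1.8

From (3.0, 1.6) to (4.7, 0.9), the cyan torus covered √(1.7² + 0.7²) ≈ 1.8 units.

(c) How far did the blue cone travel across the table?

2.3

The blue cone moved from about (2.0, 4.9) to (3.5, 3.2), a distance of √(1.5² + 1.7²) ≈ 2.3.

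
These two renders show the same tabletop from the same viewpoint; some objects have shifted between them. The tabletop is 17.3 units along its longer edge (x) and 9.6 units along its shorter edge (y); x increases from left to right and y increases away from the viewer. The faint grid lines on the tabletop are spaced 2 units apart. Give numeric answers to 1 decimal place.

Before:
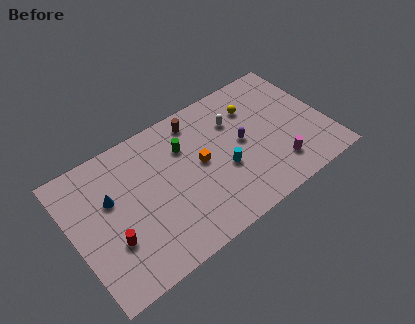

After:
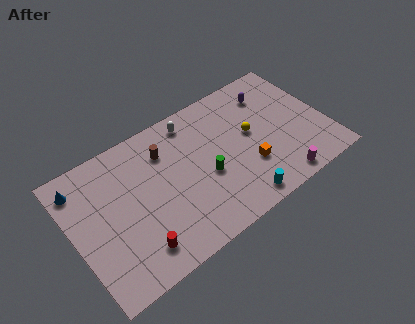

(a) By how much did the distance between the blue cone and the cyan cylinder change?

+4.1

Before: roughly 7.7 units apart; after: 11.8. That's 4.1 units further apart.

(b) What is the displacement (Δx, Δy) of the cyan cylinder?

(0.5, -2.7)

From the two frames, the cyan cylinder sits at roughly (10.1, 3.8) before and (10.6, 1.1) after.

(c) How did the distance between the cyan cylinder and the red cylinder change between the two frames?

-0.9

Before: roughly 7.8 units apart; after: 6.9. That's 0.9 units closer together.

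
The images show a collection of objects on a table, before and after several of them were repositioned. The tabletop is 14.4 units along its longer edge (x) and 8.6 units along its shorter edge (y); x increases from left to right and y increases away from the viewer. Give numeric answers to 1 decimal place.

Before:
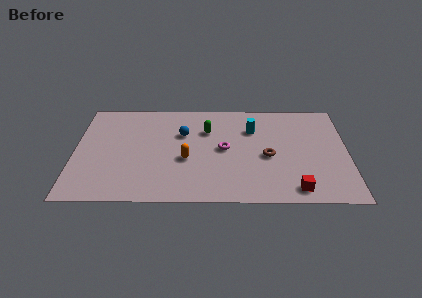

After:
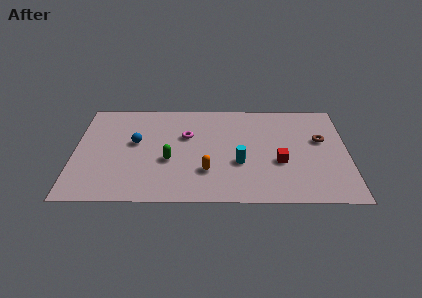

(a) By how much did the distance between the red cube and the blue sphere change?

+0.3

The distance was about 7.5 in the first image and 7.8 in the second, so they moved 0.3 units further apart.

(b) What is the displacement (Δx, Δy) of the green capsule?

(-2.0, -2.6)

From the two frames, the green capsule sits at roughly (7.0, 6.0) before and (5.0, 3.4) after.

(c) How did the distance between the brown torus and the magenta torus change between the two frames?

+4.7

The distance was about 2.4 in the first image and 7.1 in the second, so they moved 4.7 units further apart.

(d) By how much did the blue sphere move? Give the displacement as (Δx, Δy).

(-2.5, -0.8)

The blue sphere started near (5.7, 5.7) and ended near (3.2, 4.9).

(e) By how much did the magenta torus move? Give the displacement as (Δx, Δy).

(-2.0, 1.1)

From the two frames, the magenta torus sits at roughly (7.9, 4.4) before and (5.9, 5.5) after.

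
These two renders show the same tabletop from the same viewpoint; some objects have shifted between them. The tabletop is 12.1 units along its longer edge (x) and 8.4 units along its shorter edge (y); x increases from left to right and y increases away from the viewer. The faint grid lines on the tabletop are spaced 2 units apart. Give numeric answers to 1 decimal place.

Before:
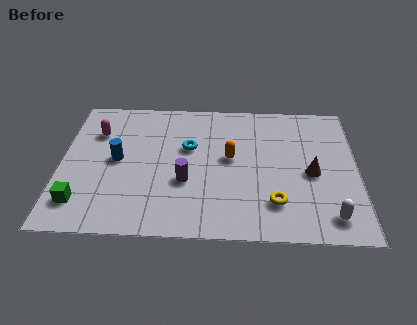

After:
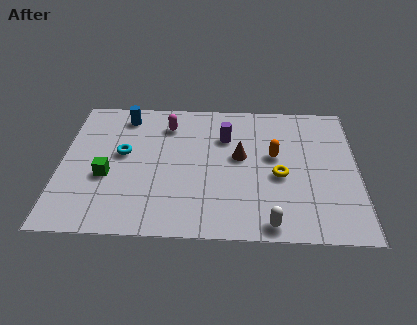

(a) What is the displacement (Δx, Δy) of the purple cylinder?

(1.6, 2.8)

From the two frames, the purple cylinder sits at roughly (5.1, 3.1) before and (6.7, 5.9) after.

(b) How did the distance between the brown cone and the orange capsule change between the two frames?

-2.0

The distance was about 3.4 in the first image and 1.4 in the second, so they moved 2.0 units closer together.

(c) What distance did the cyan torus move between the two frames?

2.7

From (5.2, 5.2) to (2.5, 4.7), the cyan torus covered √(2.7² + 0.5²) ≈ 2.7 units.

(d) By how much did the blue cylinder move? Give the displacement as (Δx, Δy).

(0.2, 2.8)

The blue cylinder started near (2.3, 4.3) and ended near (2.5, 7.1).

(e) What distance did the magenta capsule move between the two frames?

3.0

The magenta capsule was near (1.4, 6.0) before and (4.3, 6.6) after, so it travelled √(2.9² + 0.6²) ≈ 3.0 units.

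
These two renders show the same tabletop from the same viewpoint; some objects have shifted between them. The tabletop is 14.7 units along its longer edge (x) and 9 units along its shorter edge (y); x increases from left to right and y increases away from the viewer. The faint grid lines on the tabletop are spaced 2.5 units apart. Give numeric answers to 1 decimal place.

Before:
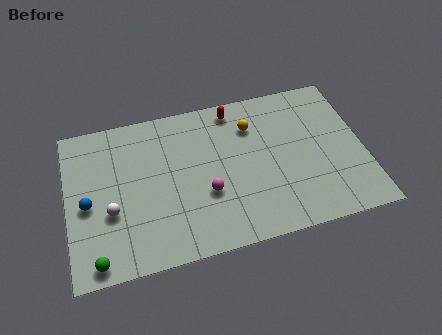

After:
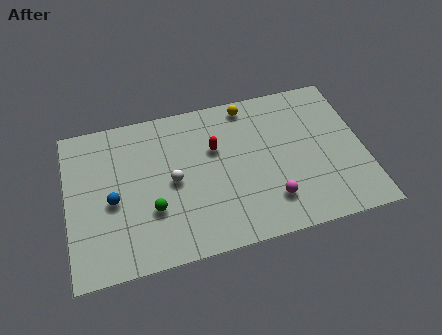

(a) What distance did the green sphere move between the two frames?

3.5

The green sphere was near (1.3, 0.9) before and (4.1, 3.0) after, so it travelled √(2.8² + 2.1²) ≈ 3.5 units.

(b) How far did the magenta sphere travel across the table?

3.3

The magenta sphere moved from about (6.8, 3.3) to (9.9, 2.1), a distance of √(3.1² + 1.2²) ≈ 3.3.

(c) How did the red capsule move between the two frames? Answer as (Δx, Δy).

(-1.1, -2.1)

From the two frames, the red capsule sits at roughly (8.5, 7.9) before and (7.4, 5.8) after.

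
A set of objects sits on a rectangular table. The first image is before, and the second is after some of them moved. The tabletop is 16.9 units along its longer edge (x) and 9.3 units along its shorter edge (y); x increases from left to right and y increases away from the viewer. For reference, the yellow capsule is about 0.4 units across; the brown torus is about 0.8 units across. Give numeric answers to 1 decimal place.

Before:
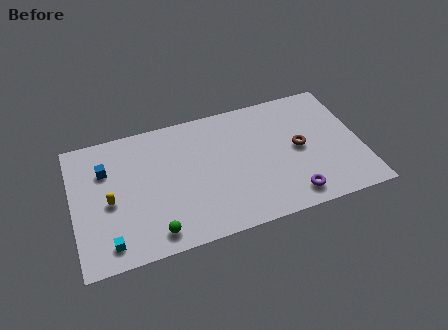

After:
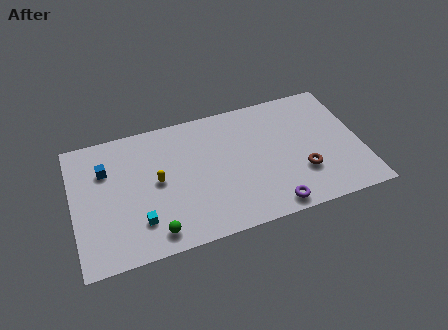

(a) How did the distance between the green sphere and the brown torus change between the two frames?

-0.5

The distance was about 9.4 in the first image and 8.9 in the second, so they moved 0.5 units closer together.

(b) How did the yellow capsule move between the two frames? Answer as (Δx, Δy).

(2.8, 0.6)

The yellow capsule was at about (2.1, 4.2) and moved to about (4.9, 4.8).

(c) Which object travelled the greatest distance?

the yellow capsule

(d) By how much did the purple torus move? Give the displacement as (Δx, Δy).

(-1.2, -0.4)

The purple torus started near (12.5, 1.4) and ended near (11.3, 1.0).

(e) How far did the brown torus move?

1.8

The brown torus was near (13.3, 4.7) before and (13.3, 2.9) after, so it travelled √(0.0² + 1.8²) ≈ 1.8 units.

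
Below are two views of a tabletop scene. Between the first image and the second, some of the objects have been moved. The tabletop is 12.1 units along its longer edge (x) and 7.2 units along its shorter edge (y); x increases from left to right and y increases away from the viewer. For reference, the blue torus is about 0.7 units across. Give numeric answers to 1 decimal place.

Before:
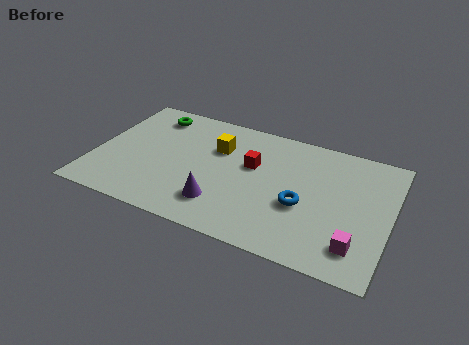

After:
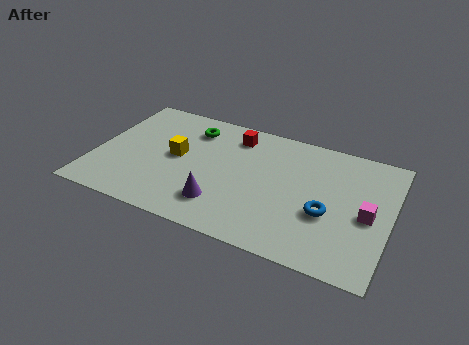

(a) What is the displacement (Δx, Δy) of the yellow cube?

(-1.6, -1.1)

From the two frames, the yellow cube sits at roughly (4.9, 4.9) before and (3.3, 3.8) after.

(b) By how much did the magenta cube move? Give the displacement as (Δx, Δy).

(0.3, 1.8)

The magenta cube was at about (10.9, 1.5) and moved to about (11.2, 3.3).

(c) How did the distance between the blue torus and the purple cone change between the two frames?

+0.9

The distance was about 3.4 in the first image and 4.3 in the second, so they moved 0.9 units further apart.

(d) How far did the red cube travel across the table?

1.7

From (6.4, 4.4) to (5.5, 5.9), the red cube covered √(0.9² + 1.5²) ≈ 1.7 units.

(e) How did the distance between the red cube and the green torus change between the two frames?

-2.9

Before: roughly 4.7 units apart; after: 1.8. That's 2.9 units closer together.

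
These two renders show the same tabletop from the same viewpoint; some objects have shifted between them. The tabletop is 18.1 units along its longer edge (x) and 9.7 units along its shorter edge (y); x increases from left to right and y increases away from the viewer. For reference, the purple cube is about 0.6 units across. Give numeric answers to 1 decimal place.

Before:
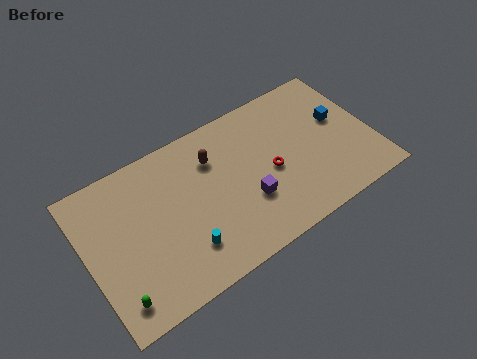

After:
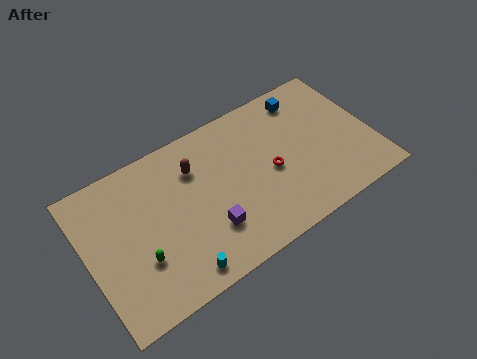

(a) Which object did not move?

the red torus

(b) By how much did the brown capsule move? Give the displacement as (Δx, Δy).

(-1.2, 0.0)

The brown capsule started near (8.3, 7.1) and ended near (7.1, 7.1).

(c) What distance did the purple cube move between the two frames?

2.6

The purple cube was near (9.9, 3.3) before and (7.3, 2.8) after, so it travelled √(2.6² + 0.5²) ≈ 2.6 units.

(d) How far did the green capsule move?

2.3

The green capsule moved from about (1.3, 1.6) to (3.0, 3.2), a distance of √(1.7² + 1.6²) ≈ 2.3.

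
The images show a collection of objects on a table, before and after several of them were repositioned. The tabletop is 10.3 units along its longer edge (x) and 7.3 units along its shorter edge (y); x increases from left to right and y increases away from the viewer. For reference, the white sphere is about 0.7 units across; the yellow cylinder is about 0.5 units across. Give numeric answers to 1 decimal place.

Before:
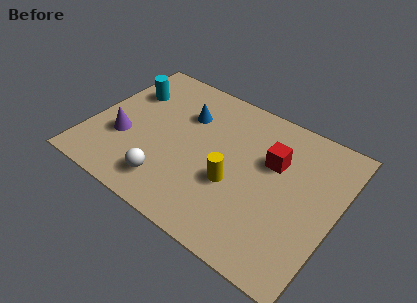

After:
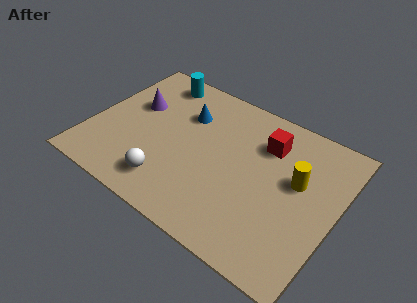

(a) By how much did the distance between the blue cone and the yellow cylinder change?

+1.6

They were about 3.4 units apart before and 5.0 after — 1.6 units further apart.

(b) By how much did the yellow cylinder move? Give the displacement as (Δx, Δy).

(2.4, 1.5)

The yellow cylinder started near (6.2, 2.8) and ended near (8.6, 4.3).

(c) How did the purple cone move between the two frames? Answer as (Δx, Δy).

(0.1, 1.9)

From the two frames, the purple cone sits at roughly (1.5, 2.6) before and (1.6, 4.5) after.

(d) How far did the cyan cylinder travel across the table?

1.6

The cyan cylinder was near (1.2, 5.1) before and (2.2, 6.3) after, so it travelled √(1.0² + 1.2²) ≈ 1.6 units.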